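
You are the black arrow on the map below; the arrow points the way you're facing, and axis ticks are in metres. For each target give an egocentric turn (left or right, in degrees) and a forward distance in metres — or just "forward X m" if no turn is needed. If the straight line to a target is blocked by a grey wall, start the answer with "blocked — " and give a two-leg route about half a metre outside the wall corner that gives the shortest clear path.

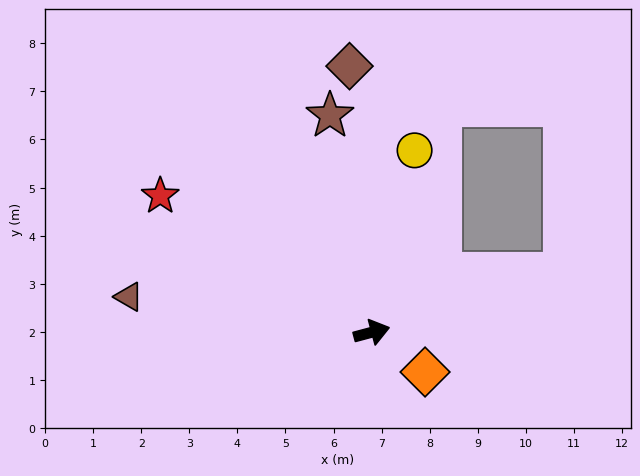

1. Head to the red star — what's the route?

turn left 132°, forward 5.2 m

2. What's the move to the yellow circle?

turn left 62°, forward 3.9 m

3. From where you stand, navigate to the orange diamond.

turn right 52°, forward 1.4 m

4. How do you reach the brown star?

turn left 86°, forward 4.6 m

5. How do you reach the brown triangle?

turn left 157°, forward 5.1 m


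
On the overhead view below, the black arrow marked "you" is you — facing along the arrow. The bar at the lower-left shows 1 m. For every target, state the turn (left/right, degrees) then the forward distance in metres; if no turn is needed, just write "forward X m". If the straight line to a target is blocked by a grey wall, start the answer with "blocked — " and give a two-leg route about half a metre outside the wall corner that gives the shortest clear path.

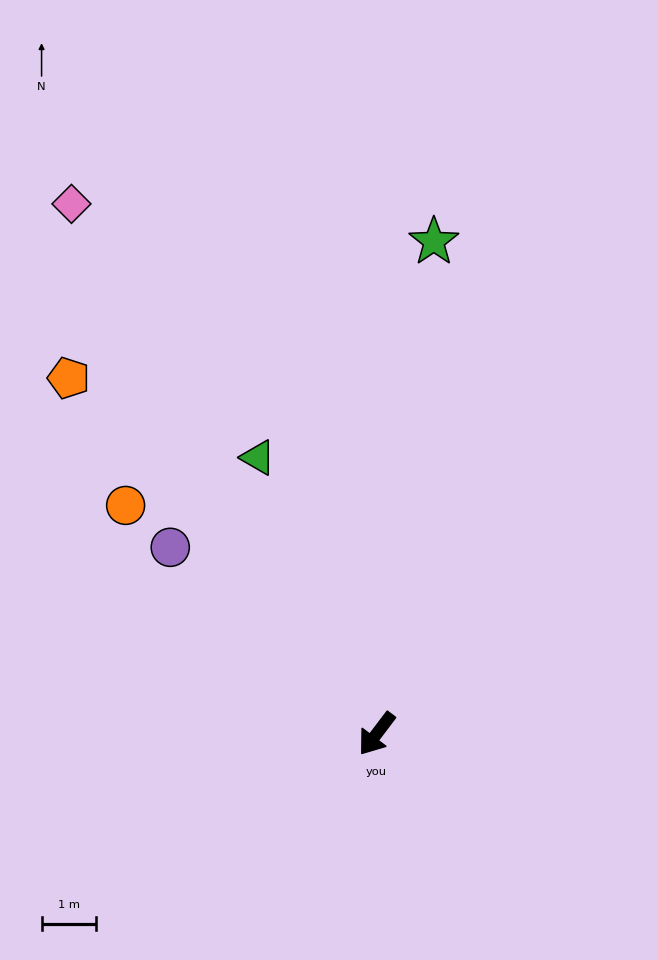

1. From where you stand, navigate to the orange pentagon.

turn right 102°, forward 8.7 m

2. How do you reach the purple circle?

turn right 95°, forward 5.2 m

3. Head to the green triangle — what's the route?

turn right 120°, forward 5.6 m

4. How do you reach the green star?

turn right 149°, forward 9.2 m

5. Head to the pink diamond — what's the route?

turn right 113°, forward 11.3 m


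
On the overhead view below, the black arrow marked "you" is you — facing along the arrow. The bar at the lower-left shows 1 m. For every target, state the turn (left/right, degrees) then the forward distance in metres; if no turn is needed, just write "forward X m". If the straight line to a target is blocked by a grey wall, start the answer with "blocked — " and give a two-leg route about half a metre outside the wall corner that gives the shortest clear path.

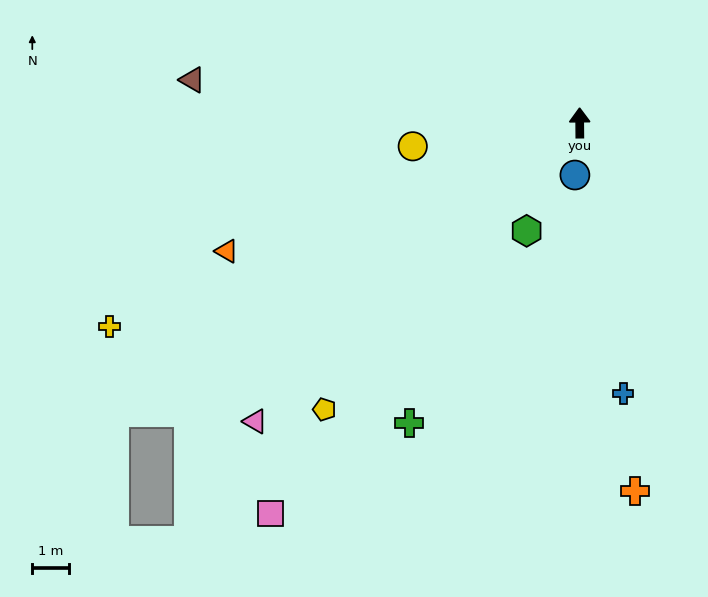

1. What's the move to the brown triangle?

turn left 83°, forward 10.7 m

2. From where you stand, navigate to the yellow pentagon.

turn left 138°, forward 10.6 m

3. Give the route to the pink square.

turn left 141°, forward 13.7 m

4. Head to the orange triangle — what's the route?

turn left 109°, forward 10.3 m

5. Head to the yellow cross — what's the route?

turn left 113°, forward 14.1 m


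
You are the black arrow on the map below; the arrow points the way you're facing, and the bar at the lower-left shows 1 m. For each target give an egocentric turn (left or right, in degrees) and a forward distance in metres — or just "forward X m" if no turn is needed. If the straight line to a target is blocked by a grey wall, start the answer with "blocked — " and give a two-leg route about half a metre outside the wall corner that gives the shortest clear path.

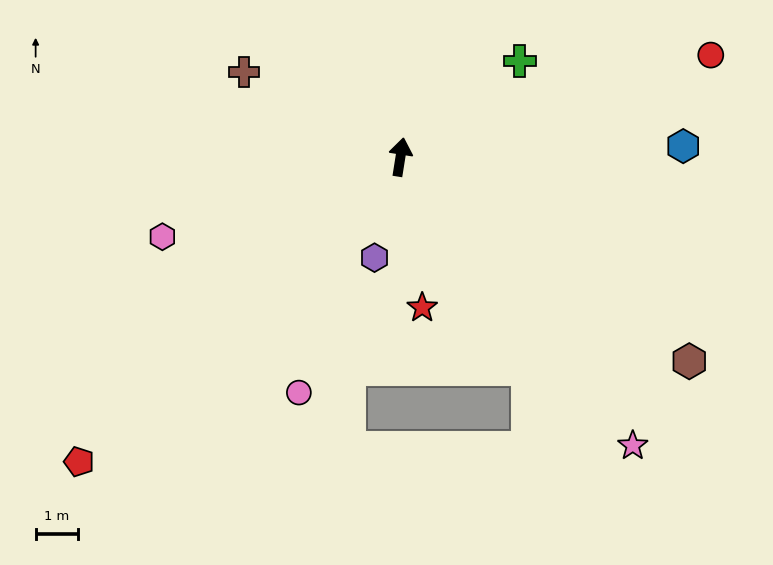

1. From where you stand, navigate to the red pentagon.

turn left 142°, forward 10.5 m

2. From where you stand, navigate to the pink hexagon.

turn left 118°, forward 6.0 m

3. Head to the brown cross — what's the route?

turn left 70°, forward 4.2 m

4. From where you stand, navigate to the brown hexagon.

turn right 116°, forward 8.4 m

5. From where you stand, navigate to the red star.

turn right 163°, forward 3.6 m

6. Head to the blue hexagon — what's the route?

turn right 79°, forward 6.7 m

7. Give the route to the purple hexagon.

turn left 175°, forward 2.5 m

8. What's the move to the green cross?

turn right 42°, forward 3.6 m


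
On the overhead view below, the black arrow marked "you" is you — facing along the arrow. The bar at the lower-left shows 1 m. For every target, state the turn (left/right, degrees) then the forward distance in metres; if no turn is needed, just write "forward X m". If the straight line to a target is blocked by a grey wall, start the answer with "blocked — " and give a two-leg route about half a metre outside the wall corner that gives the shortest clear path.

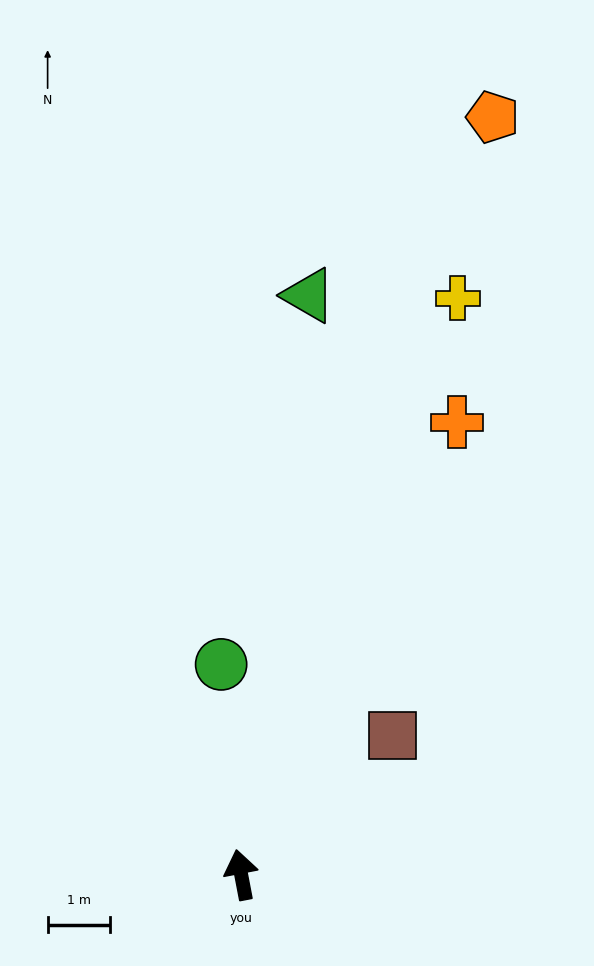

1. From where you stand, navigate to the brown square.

turn right 58°, forward 3.3 m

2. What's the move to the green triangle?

turn right 17°, forward 9.3 m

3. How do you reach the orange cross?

turn right 36°, forward 8.0 m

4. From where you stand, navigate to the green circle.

turn right 5°, forward 3.4 m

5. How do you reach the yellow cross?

turn right 31°, forward 9.8 m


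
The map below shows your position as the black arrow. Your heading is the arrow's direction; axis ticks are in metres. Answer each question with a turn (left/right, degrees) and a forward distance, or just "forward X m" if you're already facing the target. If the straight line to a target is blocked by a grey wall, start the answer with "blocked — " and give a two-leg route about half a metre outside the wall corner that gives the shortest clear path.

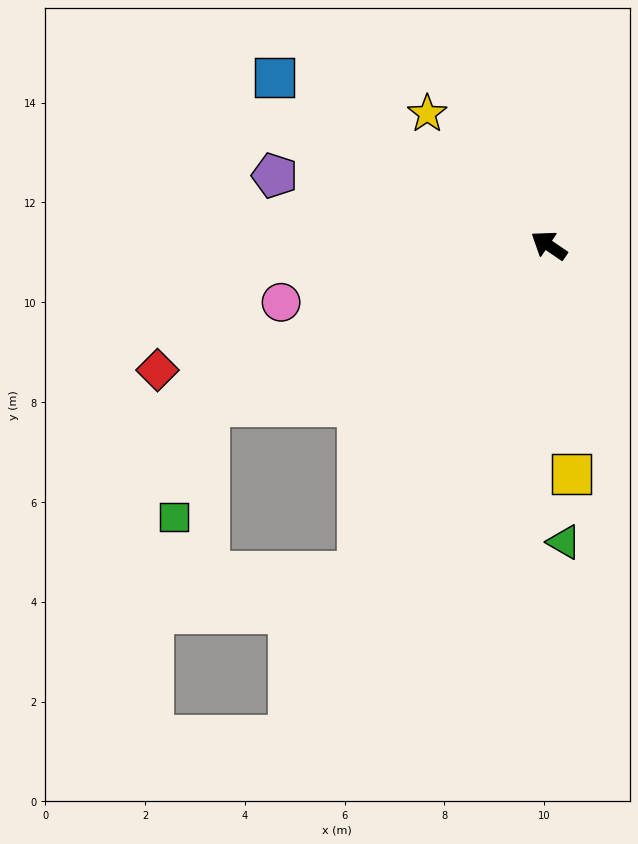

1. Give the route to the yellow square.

turn left 130°, forward 4.6 m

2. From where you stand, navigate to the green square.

blocked — turn left 60°, forward 7.5 m, then turn left 47°, forward 2.3 m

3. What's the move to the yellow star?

turn right 13°, forward 3.6 m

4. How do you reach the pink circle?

turn left 46°, forward 5.5 m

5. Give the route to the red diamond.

turn left 52°, forward 8.2 m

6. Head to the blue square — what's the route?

turn left 3°, forward 6.4 m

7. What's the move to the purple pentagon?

turn left 20°, forward 5.7 m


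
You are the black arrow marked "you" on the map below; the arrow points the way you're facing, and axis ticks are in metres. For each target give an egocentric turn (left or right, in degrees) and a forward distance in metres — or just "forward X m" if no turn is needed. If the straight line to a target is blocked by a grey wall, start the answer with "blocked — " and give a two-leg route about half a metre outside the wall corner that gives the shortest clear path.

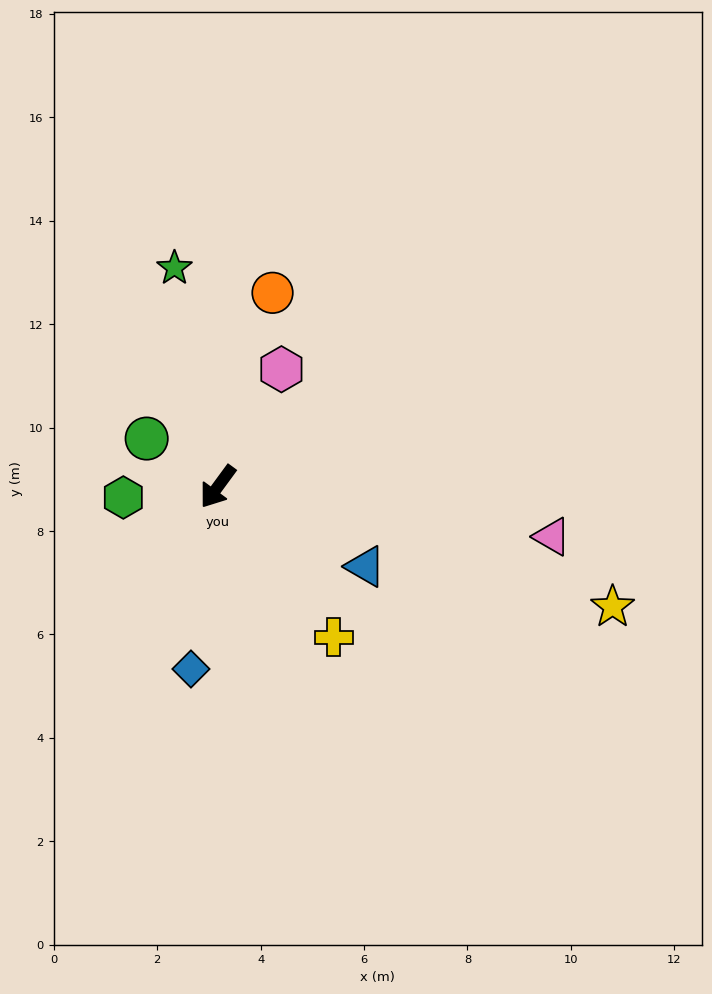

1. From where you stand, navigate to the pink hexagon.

turn right 172°, forward 2.6 m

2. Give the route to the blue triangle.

turn left 98°, forward 3.2 m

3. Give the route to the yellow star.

turn left 109°, forward 8.0 m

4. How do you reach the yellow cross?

turn left 74°, forward 3.7 m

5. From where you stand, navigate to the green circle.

turn right 88°, forward 1.7 m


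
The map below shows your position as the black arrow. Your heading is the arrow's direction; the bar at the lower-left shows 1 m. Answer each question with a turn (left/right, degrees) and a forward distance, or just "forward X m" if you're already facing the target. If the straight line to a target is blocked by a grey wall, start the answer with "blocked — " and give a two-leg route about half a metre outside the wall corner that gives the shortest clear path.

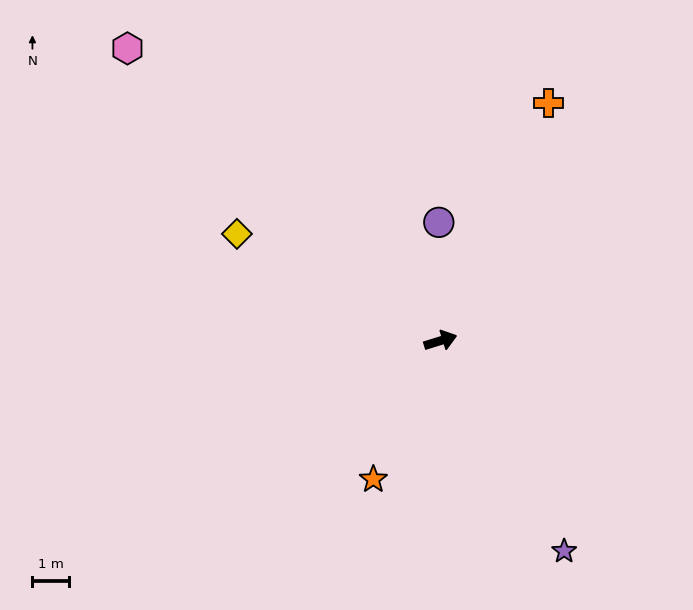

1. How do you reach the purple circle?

turn left 74°, forward 3.3 m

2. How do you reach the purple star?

turn right 77°, forward 6.7 m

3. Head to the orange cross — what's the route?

turn left 48°, forward 7.2 m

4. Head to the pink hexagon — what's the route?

turn left 120°, forward 11.8 m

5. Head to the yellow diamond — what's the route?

turn left 135°, forward 6.4 m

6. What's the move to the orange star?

turn right 133°, forward 4.3 m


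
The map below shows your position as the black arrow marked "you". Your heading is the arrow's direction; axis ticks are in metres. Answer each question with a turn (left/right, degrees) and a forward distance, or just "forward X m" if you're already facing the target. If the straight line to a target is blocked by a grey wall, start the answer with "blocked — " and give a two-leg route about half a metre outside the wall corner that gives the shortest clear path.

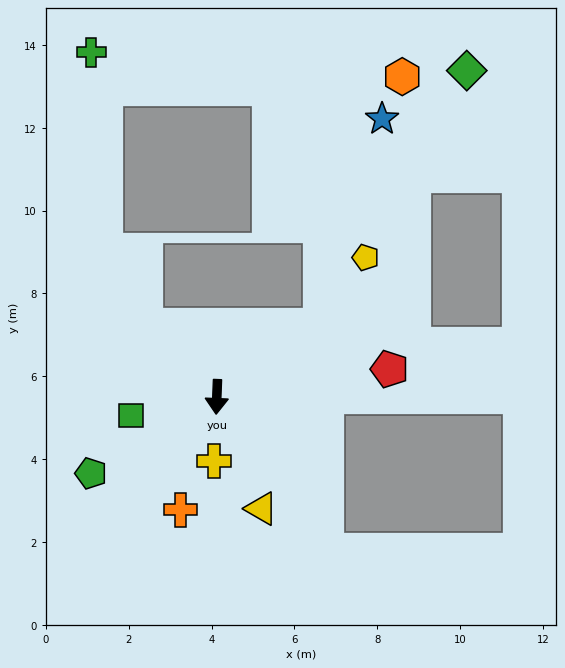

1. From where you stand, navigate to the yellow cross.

forward 1.6 m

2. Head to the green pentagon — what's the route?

turn right 56°, forward 3.6 m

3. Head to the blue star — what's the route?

blocked — turn left 127°, forward 3.0 m, then turn left 39°, forward 5.2 m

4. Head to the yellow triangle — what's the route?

turn left 24°, forward 2.9 m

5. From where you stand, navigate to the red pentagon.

turn left 101°, forward 4.2 m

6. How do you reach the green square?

turn right 75°, forward 2.1 m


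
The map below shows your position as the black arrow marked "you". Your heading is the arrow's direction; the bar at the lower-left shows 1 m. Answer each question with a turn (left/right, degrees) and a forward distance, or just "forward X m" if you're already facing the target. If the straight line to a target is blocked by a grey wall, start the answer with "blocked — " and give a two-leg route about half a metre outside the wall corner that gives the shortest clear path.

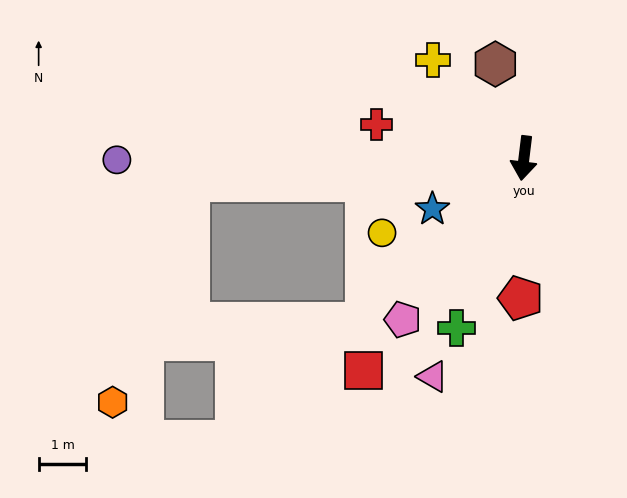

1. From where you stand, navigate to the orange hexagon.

blocked — turn right 79°, forward 7.0 m, then turn left 67°, forward 4.9 m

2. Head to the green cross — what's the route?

turn right 15°, forward 3.8 m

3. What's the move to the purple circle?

turn right 83°, forward 8.5 m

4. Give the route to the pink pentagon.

turn right 30°, forward 4.2 m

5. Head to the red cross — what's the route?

turn right 96°, forward 3.2 m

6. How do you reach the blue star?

turn right 54°, forward 2.2 m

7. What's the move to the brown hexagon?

turn right 156°, forward 2.1 m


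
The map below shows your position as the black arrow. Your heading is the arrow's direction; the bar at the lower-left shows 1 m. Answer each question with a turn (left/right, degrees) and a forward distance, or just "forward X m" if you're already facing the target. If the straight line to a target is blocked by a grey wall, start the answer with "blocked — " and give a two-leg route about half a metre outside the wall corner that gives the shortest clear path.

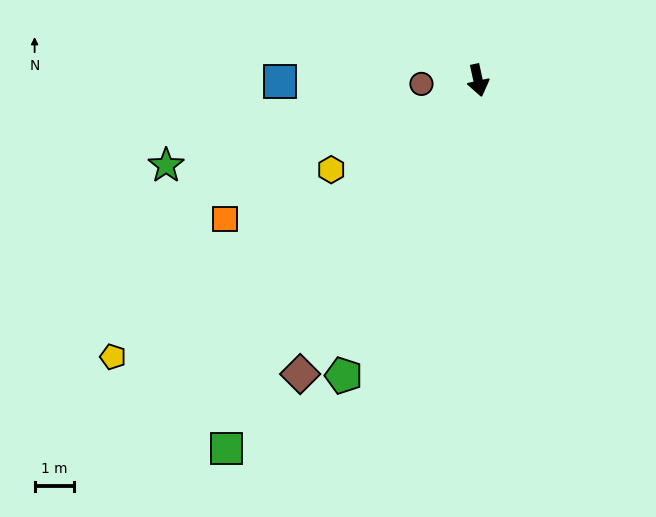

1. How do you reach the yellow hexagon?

turn right 71°, forward 4.4 m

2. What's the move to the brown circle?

turn right 99°, forward 1.4 m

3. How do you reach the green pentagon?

turn right 37°, forward 8.2 m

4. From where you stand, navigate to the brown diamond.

turn right 43°, forward 8.7 m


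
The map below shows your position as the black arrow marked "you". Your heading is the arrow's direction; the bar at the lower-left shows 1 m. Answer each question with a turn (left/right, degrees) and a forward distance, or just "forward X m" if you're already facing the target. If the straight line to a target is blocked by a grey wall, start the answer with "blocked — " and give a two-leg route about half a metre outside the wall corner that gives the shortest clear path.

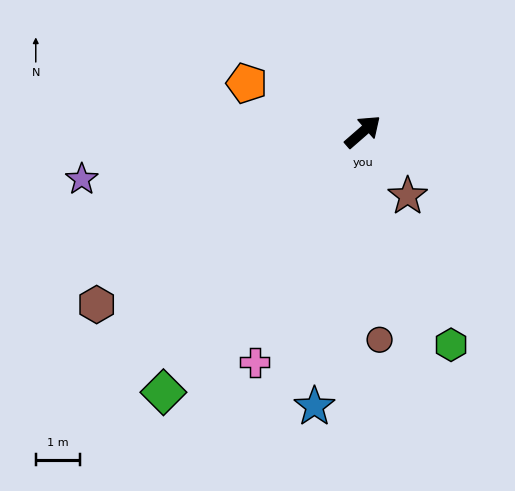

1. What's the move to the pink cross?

turn right 156°, forward 5.7 m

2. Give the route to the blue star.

turn right 141°, forward 6.3 m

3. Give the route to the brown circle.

turn right 126°, forward 4.7 m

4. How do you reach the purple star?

turn left 149°, forward 6.4 m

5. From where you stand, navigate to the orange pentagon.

turn left 116°, forward 2.8 m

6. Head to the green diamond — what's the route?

turn right 168°, forward 7.4 m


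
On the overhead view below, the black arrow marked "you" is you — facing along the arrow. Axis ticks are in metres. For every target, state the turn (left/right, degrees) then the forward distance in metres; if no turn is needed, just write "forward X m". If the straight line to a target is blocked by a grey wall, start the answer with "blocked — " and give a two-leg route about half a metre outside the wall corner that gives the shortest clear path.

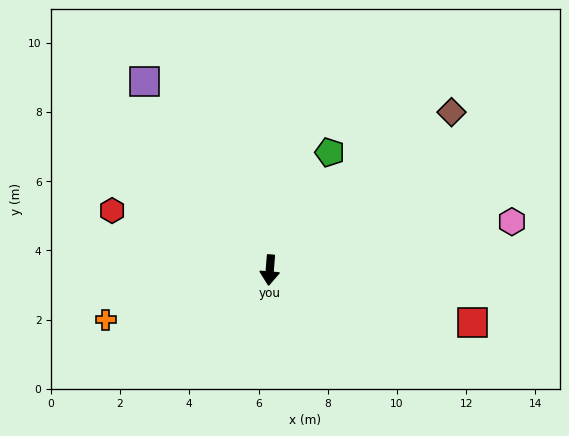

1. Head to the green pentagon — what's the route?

turn left 158°, forward 3.8 m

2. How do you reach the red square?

turn left 80°, forward 6.0 m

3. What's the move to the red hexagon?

turn right 106°, forward 4.9 m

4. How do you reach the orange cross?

turn right 69°, forward 5.0 m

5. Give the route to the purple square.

turn right 142°, forward 6.5 m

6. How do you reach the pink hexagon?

turn left 106°, forward 7.1 m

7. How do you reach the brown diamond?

turn left 136°, forward 7.0 m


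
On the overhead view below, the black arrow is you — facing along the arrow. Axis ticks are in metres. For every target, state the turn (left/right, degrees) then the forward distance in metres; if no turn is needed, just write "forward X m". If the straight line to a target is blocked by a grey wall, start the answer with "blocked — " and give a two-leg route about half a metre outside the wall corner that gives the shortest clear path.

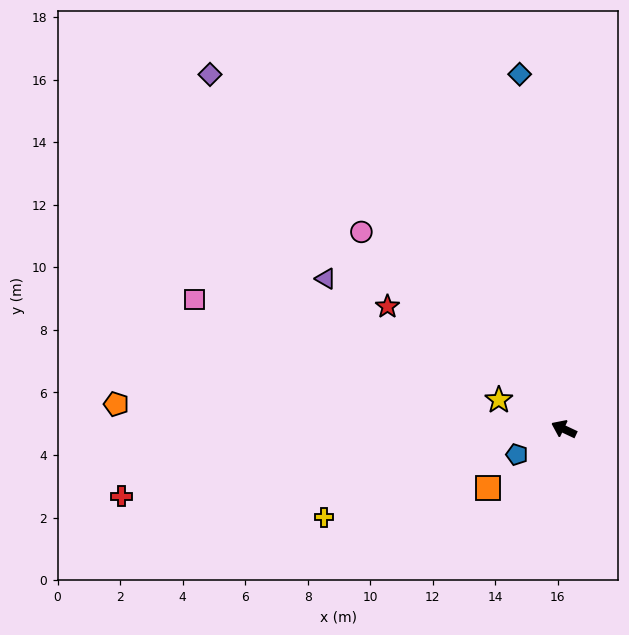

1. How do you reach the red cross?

turn left 34°, forward 14.3 m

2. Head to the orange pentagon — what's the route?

turn left 22°, forward 14.3 m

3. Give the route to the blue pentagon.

turn left 54°, forward 1.7 m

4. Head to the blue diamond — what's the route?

turn right 58°, forward 11.4 m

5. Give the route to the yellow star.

forward 2.3 m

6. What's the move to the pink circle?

turn right 19°, forward 9.0 m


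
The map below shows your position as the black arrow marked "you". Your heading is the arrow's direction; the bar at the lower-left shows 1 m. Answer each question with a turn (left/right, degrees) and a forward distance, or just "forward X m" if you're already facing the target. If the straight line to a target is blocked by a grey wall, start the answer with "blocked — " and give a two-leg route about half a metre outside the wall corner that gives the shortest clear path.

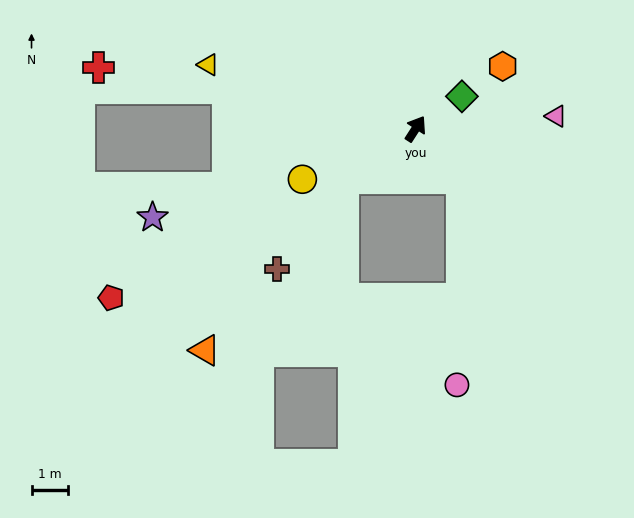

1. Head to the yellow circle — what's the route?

turn left 147°, forward 3.4 m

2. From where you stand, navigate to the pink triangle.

turn right 52°, forward 3.9 m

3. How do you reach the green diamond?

turn right 22°, forward 1.6 m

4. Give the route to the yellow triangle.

turn left 106°, forward 6.0 m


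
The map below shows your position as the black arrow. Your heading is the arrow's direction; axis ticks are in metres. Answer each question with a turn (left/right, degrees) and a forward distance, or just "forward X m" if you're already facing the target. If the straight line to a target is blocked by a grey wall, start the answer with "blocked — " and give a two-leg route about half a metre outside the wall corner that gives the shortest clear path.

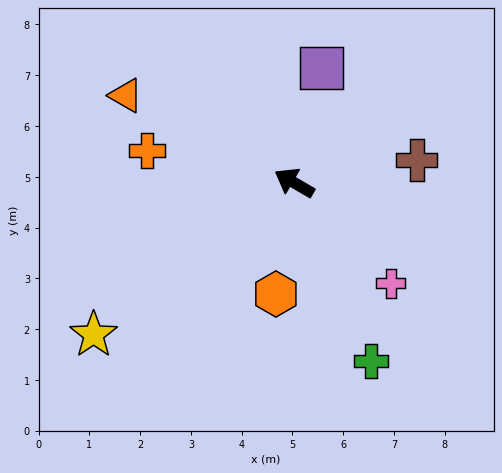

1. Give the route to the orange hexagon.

turn left 111°, forward 2.2 m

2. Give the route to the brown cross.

turn right 139°, forward 2.5 m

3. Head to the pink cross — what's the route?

turn left 164°, forward 2.7 m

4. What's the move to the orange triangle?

turn left 3°, forward 3.7 m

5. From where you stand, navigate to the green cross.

turn left 143°, forward 3.8 m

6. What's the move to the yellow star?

turn left 67°, forward 5.0 m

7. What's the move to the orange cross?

turn left 18°, forward 3.0 m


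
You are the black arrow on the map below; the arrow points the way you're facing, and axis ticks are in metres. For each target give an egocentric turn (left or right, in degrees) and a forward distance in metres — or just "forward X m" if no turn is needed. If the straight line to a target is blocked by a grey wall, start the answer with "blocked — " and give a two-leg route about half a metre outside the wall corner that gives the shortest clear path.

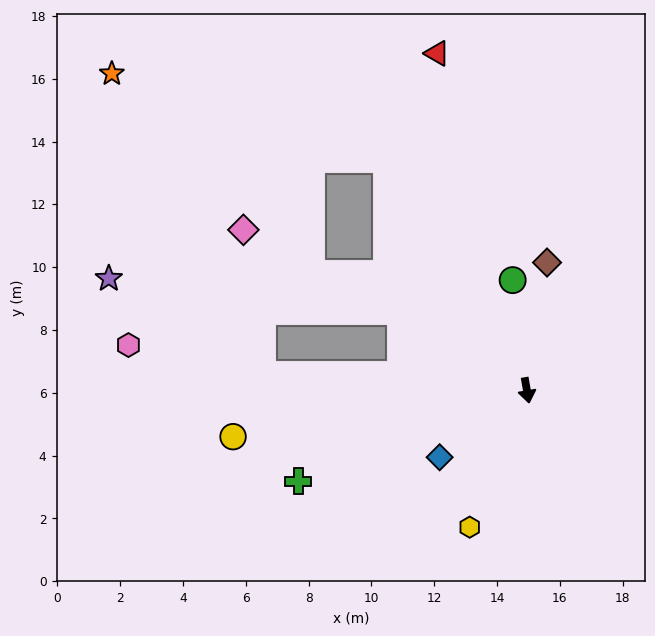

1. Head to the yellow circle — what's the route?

turn right 91°, forward 9.5 m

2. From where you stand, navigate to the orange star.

blocked — turn right 158°, forward 8.6 m, then turn left 41°, forward 9.1 m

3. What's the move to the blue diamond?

turn right 62°, forward 3.5 m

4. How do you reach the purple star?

blocked — turn right 131°, forward 4.7 m, then turn left 25°, forward 9.3 m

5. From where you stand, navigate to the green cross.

turn right 78°, forward 7.8 m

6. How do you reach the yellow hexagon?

turn right 32°, forward 4.7 m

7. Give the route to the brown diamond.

turn left 161°, forward 4.1 m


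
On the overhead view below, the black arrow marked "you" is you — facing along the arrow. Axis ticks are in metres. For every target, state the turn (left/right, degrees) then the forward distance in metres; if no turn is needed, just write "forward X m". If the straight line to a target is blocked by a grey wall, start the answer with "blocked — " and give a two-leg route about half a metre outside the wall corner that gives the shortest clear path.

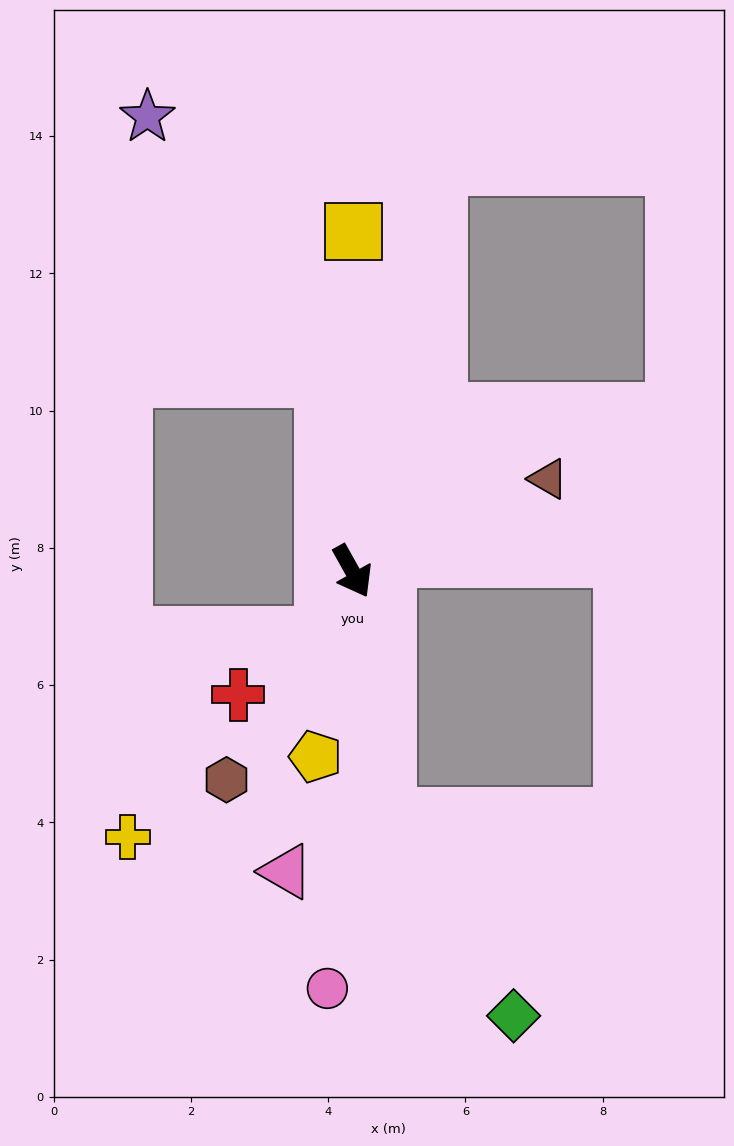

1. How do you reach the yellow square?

turn left 151°, forward 5.0 m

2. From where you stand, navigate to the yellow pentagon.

turn right 40°, forward 2.8 m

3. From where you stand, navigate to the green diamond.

blocked — turn right 21°, forward 3.6 m, then turn left 24°, forward 3.4 m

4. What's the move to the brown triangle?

turn left 86°, forward 3.2 m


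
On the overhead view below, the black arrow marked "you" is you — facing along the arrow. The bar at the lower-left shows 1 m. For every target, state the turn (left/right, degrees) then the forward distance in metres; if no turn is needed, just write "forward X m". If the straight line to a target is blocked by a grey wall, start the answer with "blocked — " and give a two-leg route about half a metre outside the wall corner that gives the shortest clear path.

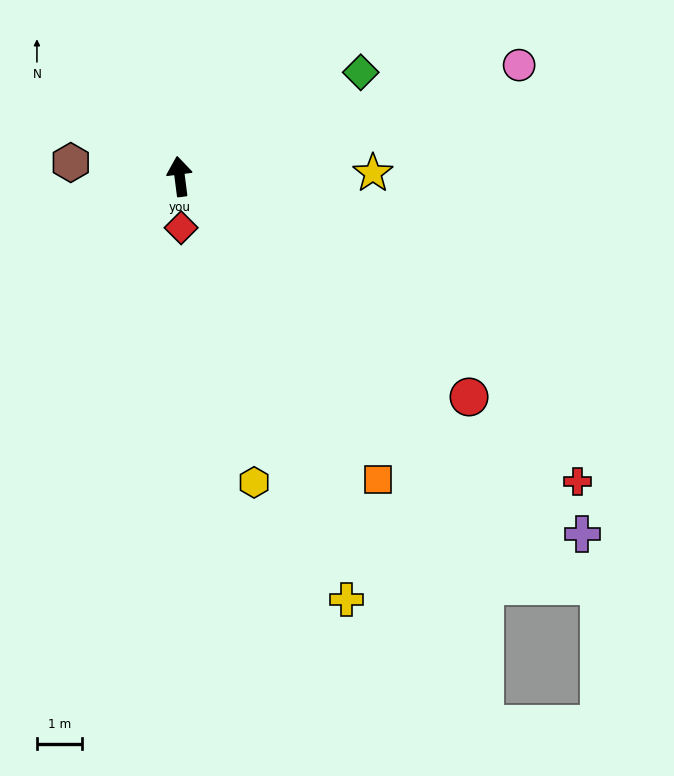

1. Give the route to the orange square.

turn right 154°, forward 8.0 m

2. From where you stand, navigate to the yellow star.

turn right 96°, forward 4.2 m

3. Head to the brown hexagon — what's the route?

turn left 75°, forward 2.4 m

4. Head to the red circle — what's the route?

turn right 135°, forward 8.0 m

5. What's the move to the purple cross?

turn right 139°, forward 11.8 m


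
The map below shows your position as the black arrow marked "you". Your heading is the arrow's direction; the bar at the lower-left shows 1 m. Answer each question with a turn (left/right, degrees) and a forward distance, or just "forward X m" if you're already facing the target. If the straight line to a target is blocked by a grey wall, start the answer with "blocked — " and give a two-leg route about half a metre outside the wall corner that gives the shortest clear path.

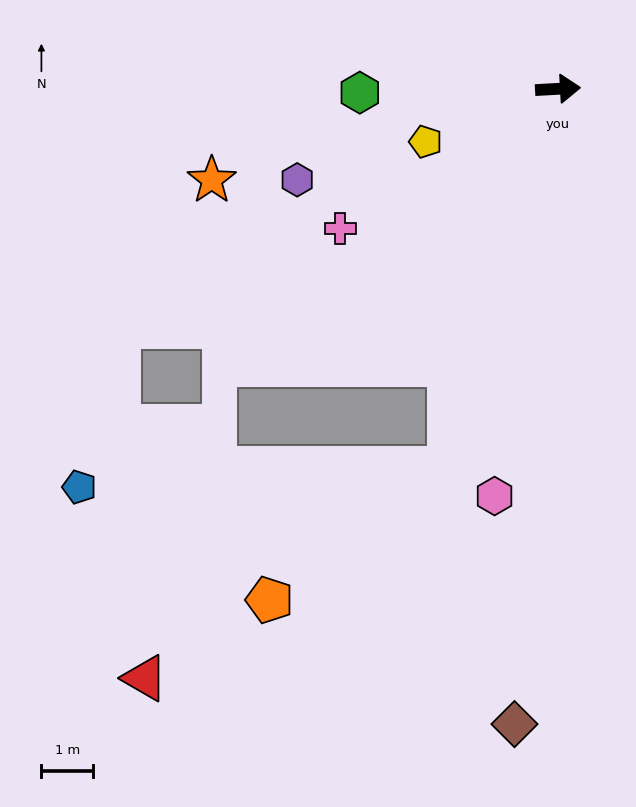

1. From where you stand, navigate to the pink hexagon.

turn right 102°, forward 8.0 m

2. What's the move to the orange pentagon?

blocked — turn right 109°, forward 7.6 m, then turn right 38°, forward 4.3 m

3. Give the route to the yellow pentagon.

turn right 161°, forward 2.8 m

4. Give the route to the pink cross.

turn right 150°, forward 5.0 m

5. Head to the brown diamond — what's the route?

turn right 97°, forward 12.3 m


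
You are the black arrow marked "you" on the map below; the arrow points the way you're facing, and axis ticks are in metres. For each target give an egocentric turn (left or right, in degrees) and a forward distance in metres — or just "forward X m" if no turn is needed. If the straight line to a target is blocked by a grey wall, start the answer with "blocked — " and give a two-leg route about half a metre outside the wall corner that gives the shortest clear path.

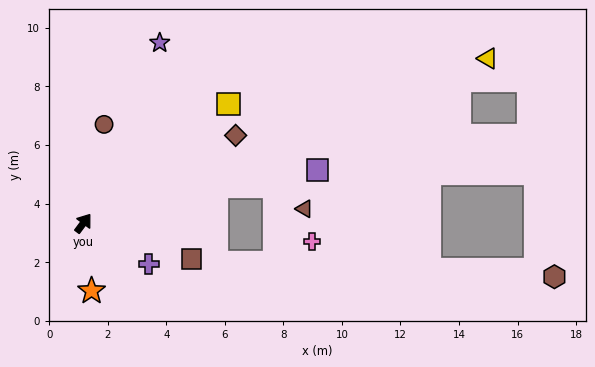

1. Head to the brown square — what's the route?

turn right 72°, forward 3.9 m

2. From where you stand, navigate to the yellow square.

turn right 14°, forward 6.4 m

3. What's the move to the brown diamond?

turn right 23°, forward 6.0 m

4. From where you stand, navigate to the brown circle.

turn left 25°, forward 3.4 m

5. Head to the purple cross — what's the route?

turn right 85°, forward 2.6 m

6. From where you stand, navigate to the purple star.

turn left 14°, forward 6.7 m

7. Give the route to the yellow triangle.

turn right 31°, forward 14.9 m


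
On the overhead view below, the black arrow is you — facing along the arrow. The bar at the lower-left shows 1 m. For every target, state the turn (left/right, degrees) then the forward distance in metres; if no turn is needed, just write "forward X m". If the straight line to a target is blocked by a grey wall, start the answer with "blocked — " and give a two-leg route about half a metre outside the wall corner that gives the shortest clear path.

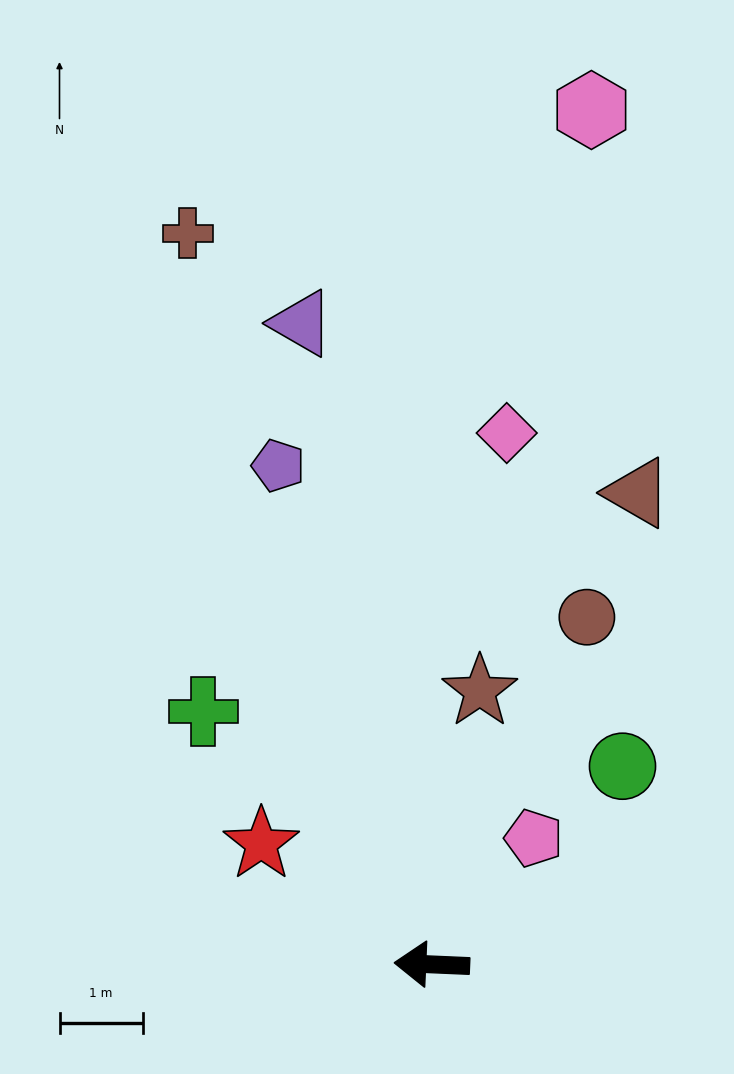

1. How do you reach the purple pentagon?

turn right 70°, forward 6.3 m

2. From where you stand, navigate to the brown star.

turn right 97°, forward 3.3 m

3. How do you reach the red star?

turn right 33°, forward 2.5 m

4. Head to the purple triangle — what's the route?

turn right 76°, forward 7.9 m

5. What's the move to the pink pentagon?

turn right 126°, forward 2.0 m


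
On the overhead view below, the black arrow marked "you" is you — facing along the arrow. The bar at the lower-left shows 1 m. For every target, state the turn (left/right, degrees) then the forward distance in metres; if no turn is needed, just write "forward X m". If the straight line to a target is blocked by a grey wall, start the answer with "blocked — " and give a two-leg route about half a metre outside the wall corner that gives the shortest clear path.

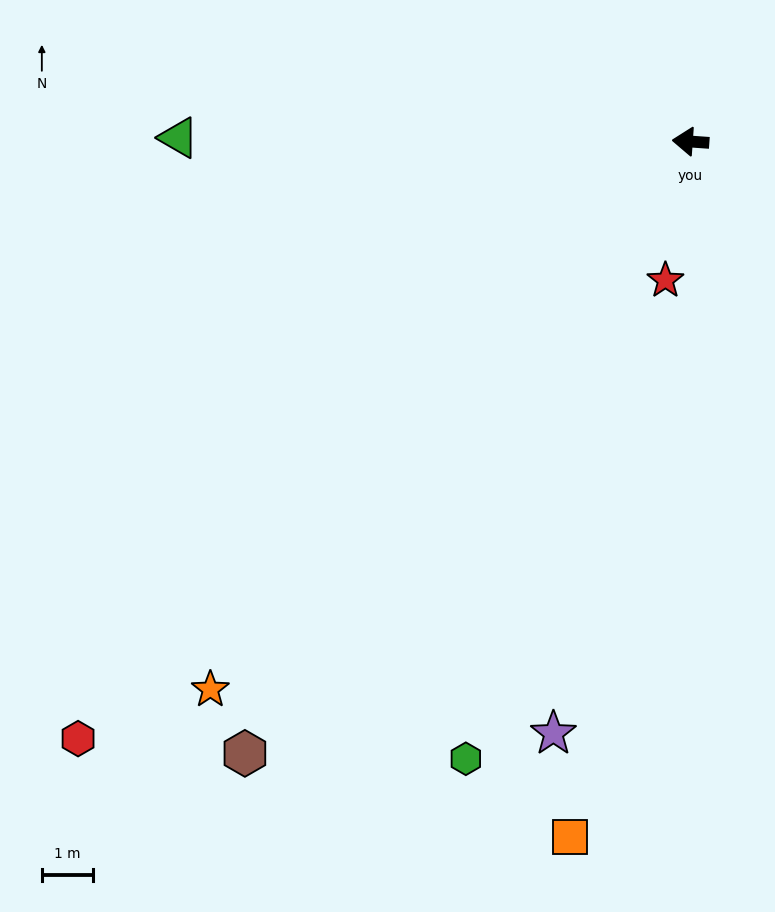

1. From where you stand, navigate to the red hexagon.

turn left 48°, forward 16.6 m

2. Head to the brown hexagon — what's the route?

turn left 58°, forward 14.7 m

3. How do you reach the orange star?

turn left 53°, forward 14.2 m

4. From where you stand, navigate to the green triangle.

turn left 4°, forward 10.0 m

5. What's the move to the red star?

turn left 84°, forward 2.7 m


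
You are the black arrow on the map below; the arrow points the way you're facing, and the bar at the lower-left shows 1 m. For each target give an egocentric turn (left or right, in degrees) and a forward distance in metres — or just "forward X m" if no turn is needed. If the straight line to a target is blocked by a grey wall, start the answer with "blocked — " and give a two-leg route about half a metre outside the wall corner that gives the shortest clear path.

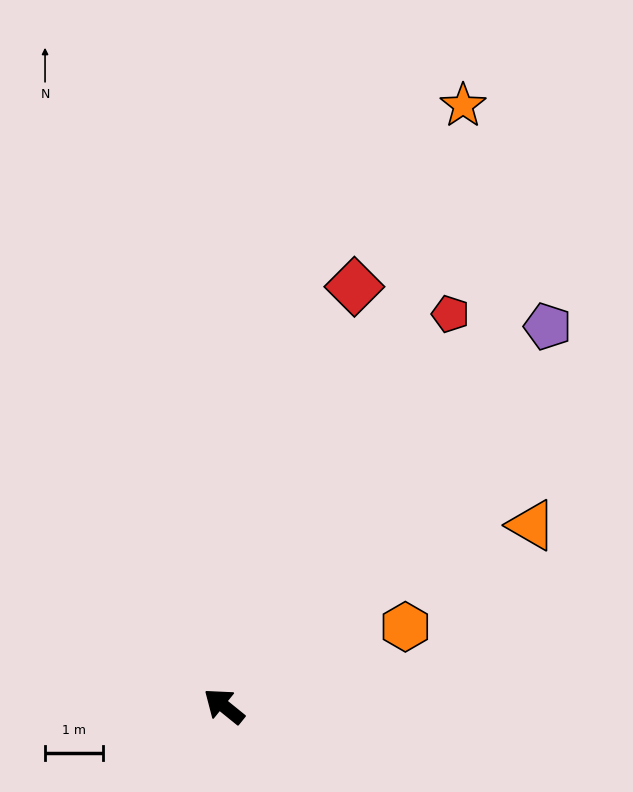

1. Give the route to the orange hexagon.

turn right 117°, forward 3.4 m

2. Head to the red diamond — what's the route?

turn right 68°, forward 7.5 m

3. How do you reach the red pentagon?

turn right 81°, forward 7.8 m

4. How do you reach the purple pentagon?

turn right 91°, forward 8.5 m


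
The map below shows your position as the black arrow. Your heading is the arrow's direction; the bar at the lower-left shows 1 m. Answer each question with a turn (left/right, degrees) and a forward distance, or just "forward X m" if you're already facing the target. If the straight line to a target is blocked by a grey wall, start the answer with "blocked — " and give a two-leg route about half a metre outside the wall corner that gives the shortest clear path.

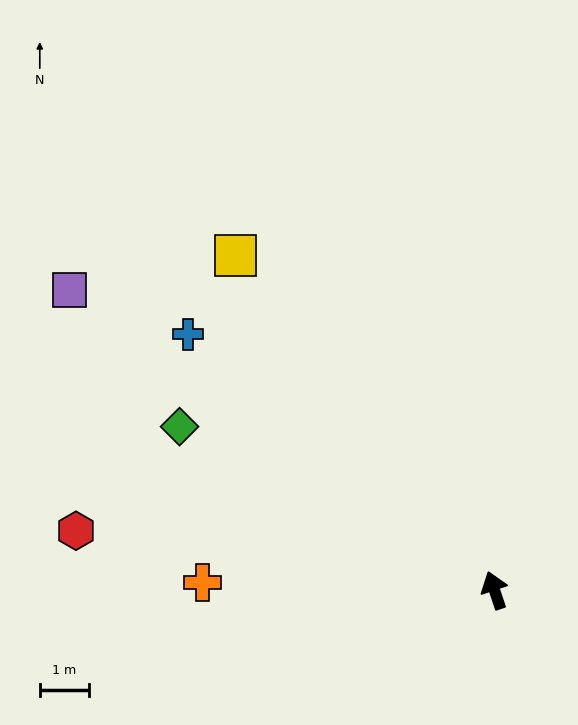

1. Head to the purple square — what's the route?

turn left 36°, forward 10.5 m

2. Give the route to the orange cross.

turn left 70°, forward 5.9 m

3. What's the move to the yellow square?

turn left 19°, forward 8.6 m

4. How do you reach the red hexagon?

turn left 63°, forward 8.5 m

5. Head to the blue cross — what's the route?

turn left 32°, forward 8.1 m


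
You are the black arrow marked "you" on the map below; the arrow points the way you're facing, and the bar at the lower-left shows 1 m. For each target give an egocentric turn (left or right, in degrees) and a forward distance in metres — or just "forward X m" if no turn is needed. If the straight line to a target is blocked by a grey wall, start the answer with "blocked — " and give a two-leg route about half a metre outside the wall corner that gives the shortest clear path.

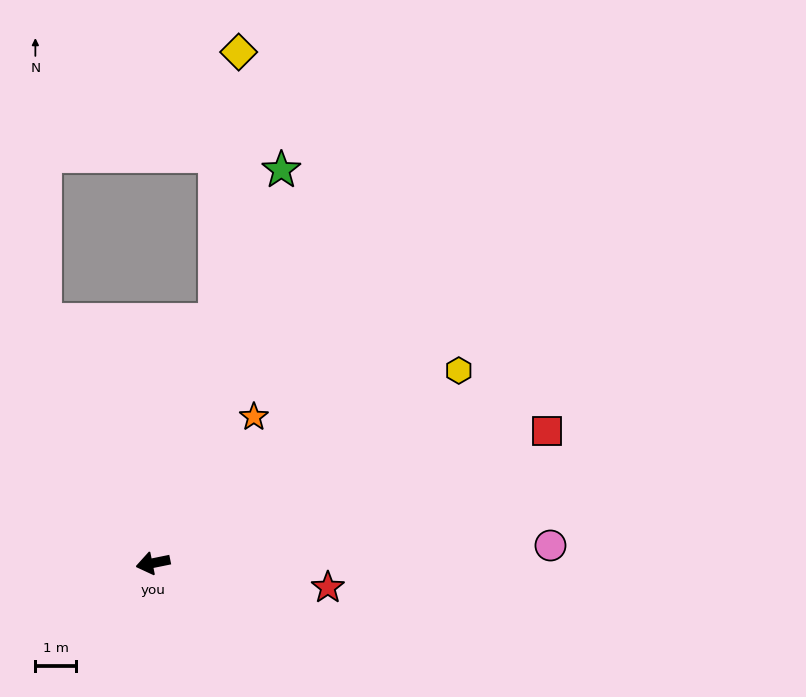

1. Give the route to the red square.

turn right 173°, forward 10.1 m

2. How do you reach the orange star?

turn right 136°, forward 4.3 m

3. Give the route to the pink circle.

turn left 171°, forward 9.7 m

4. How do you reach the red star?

turn left 161°, forward 4.3 m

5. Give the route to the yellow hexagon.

turn right 159°, forward 8.8 m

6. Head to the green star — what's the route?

turn right 120°, forward 10.1 m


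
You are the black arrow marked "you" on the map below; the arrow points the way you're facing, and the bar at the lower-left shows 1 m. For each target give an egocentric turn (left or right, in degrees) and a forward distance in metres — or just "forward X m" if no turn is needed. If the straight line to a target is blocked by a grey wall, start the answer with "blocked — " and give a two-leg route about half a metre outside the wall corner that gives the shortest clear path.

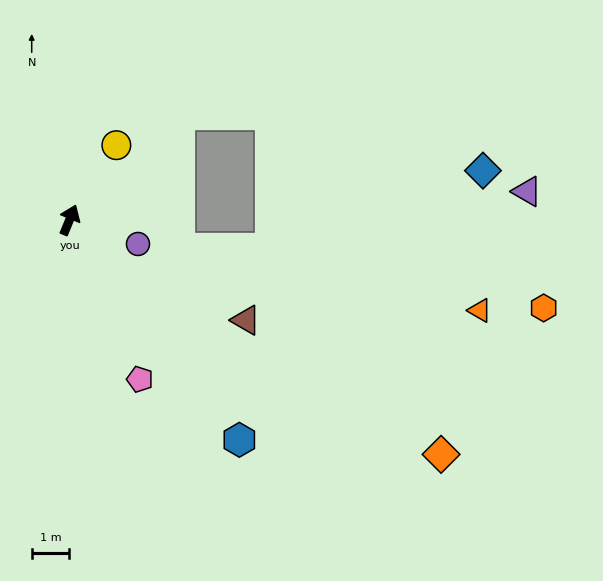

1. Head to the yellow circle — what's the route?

turn right 10°, forward 2.3 m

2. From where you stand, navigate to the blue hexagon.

turn right 120°, forward 7.4 m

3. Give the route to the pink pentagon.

turn right 134°, forward 4.6 m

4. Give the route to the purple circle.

turn right 87°, forward 1.9 m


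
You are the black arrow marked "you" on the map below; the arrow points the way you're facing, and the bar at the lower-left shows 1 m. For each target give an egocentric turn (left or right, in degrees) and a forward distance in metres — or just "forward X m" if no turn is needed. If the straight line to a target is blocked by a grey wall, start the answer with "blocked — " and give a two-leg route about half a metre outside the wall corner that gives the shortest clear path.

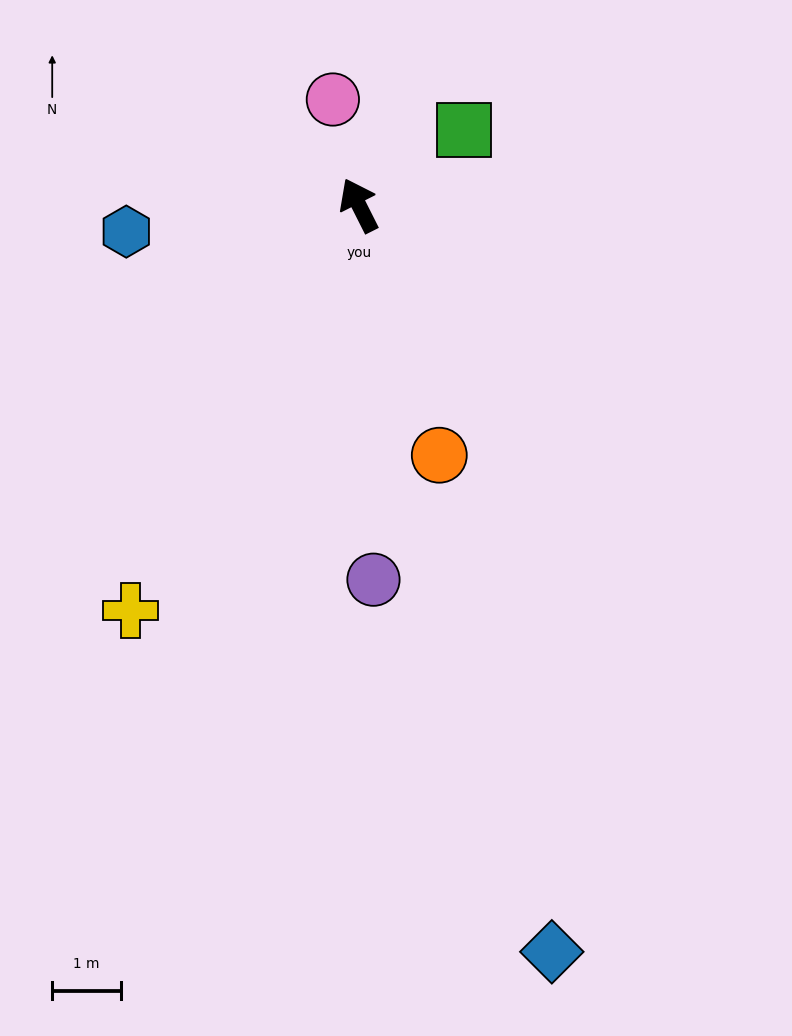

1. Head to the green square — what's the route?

turn right 81°, forward 1.9 m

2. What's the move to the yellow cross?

turn left 124°, forward 6.8 m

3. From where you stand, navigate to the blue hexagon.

turn left 70°, forward 3.4 m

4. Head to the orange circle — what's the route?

turn left 171°, forward 3.8 m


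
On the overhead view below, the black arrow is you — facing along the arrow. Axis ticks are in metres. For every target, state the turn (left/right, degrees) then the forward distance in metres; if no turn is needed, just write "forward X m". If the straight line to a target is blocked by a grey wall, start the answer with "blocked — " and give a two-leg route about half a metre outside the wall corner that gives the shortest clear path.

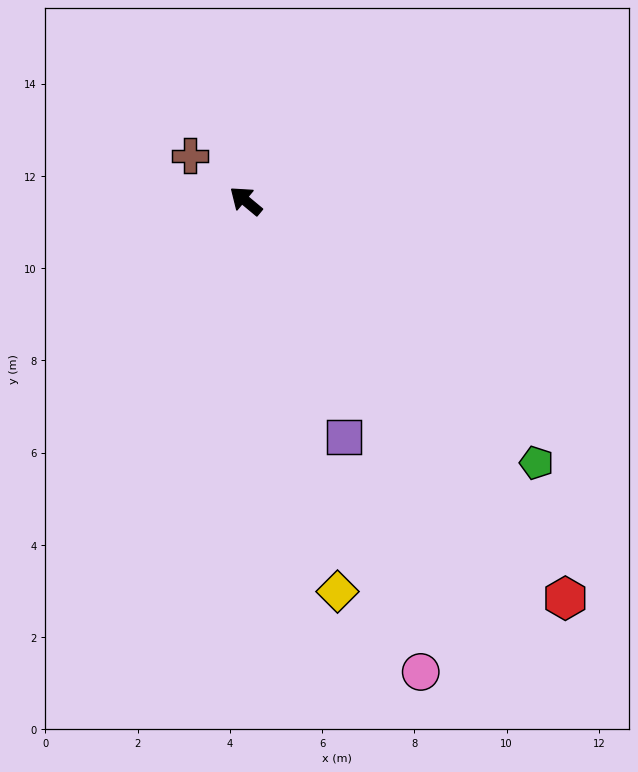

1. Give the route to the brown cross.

forward 1.6 m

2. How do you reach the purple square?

turn left 152°, forward 5.5 m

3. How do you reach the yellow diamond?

turn left 143°, forward 8.7 m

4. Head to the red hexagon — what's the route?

turn left 169°, forward 11.1 m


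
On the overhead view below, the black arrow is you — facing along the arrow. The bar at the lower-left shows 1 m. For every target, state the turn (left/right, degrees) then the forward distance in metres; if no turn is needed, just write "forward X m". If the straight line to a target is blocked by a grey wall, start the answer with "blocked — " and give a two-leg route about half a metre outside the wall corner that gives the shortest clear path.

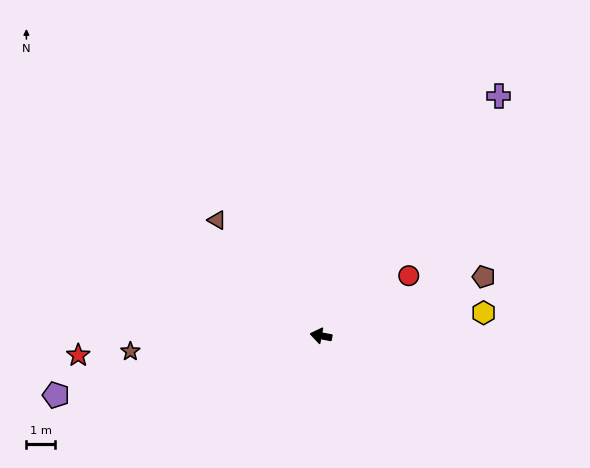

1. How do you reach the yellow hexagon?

turn right 161°, forward 5.7 m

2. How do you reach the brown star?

turn left 15°, forward 6.6 m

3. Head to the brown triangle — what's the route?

turn right 38°, forward 5.4 m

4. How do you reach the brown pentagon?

turn right 150°, forward 6.0 m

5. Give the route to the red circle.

turn right 135°, forward 3.7 m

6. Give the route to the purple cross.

turn right 116°, forward 10.4 m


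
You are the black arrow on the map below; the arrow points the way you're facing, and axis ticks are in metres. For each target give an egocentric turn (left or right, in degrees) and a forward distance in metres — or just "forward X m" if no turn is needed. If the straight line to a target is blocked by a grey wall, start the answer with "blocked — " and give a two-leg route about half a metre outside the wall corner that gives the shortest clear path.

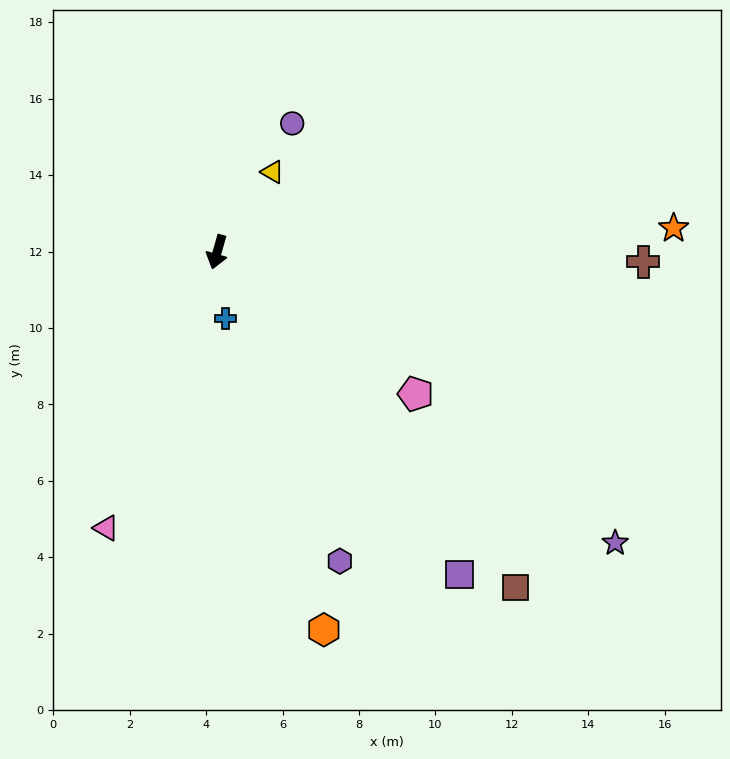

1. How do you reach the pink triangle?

turn right 6°, forward 7.8 m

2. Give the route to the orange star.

turn left 109°, forward 12.0 m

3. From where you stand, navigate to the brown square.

turn left 58°, forward 11.7 m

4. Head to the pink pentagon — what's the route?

turn left 70°, forward 6.4 m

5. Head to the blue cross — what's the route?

turn left 23°, forward 1.8 m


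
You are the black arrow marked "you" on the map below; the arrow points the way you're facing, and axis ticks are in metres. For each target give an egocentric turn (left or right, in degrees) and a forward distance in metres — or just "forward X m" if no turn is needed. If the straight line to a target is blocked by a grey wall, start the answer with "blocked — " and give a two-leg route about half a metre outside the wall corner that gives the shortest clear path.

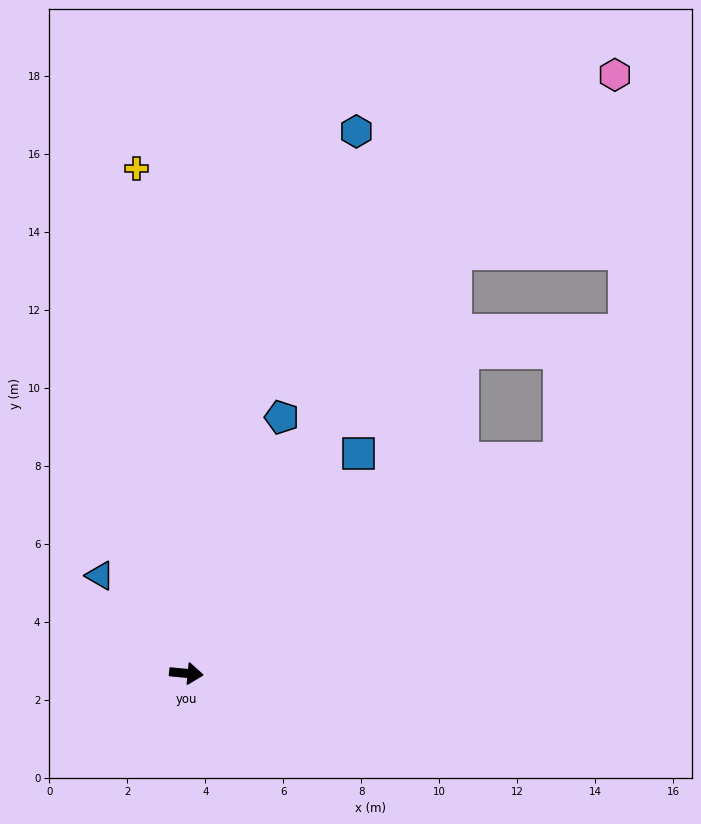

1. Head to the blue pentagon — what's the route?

turn left 75°, forward 7.0 m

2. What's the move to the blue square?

turn left 57°, forward 7.2 m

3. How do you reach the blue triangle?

turn left 137°, forward 3.3 m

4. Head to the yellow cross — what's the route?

turn left 101°, forward 13.0 m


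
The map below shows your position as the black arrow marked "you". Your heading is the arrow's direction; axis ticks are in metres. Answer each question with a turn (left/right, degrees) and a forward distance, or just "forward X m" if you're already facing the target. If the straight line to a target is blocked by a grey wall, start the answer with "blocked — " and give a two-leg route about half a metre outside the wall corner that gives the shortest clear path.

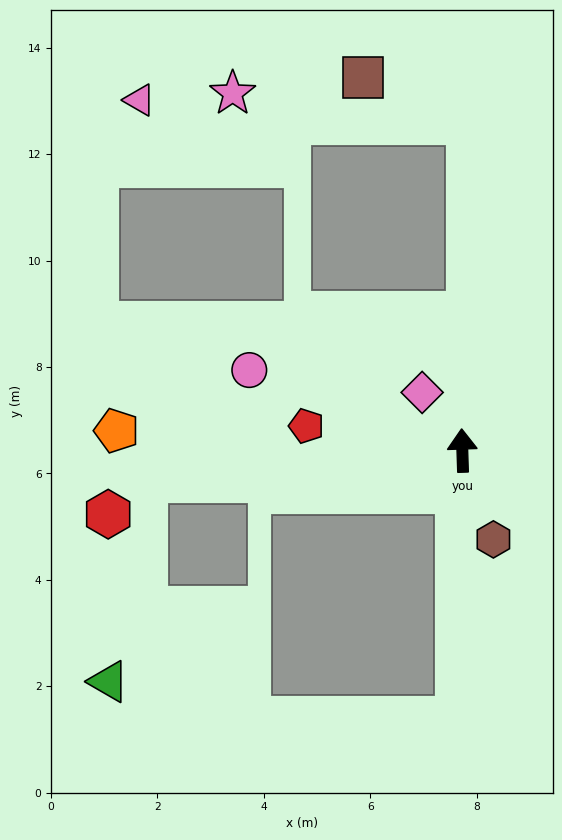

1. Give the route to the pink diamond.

turn left 33°, forward 1.3 m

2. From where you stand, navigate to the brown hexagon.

turn right 163°, forward 1.8 m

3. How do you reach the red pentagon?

turn left 79°, forward 3.0 m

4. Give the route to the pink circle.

turn left 67°, forward 4.3 m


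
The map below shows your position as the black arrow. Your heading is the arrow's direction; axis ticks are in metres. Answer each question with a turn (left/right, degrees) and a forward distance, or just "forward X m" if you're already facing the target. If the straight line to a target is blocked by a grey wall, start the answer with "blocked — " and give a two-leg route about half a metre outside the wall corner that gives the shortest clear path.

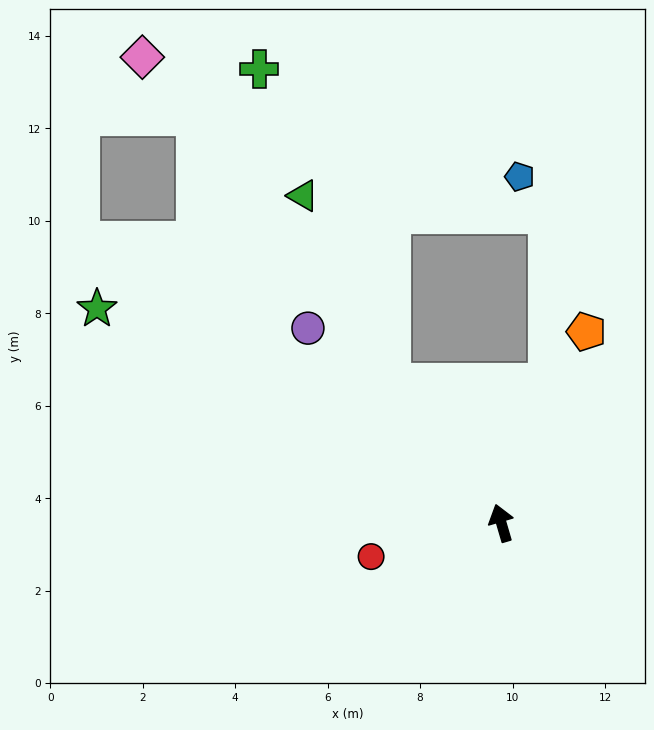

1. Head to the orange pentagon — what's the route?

turn right 40°, forward 4.5 m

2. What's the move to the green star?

turn left 46°, forward 9.9 m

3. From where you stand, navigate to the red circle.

turn left 88°, forward 2.9 m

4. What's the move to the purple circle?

turn left 28°, forward 5.9 m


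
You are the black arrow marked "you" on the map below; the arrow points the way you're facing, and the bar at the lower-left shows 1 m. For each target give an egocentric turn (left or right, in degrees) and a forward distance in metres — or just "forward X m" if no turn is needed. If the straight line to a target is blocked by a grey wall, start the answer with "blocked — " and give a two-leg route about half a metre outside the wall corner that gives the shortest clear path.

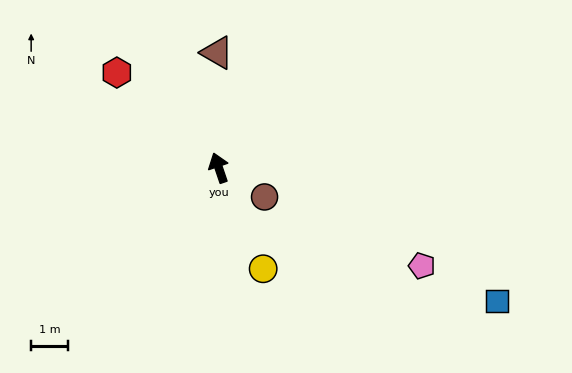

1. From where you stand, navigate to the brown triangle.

turn right 18°, forward 3.1 m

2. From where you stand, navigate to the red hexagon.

turn left 28°, forward 3.8 m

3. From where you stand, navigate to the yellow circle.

turn right 175°, forward 3.0 m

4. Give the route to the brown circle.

turn right 141°, forward 1.5 m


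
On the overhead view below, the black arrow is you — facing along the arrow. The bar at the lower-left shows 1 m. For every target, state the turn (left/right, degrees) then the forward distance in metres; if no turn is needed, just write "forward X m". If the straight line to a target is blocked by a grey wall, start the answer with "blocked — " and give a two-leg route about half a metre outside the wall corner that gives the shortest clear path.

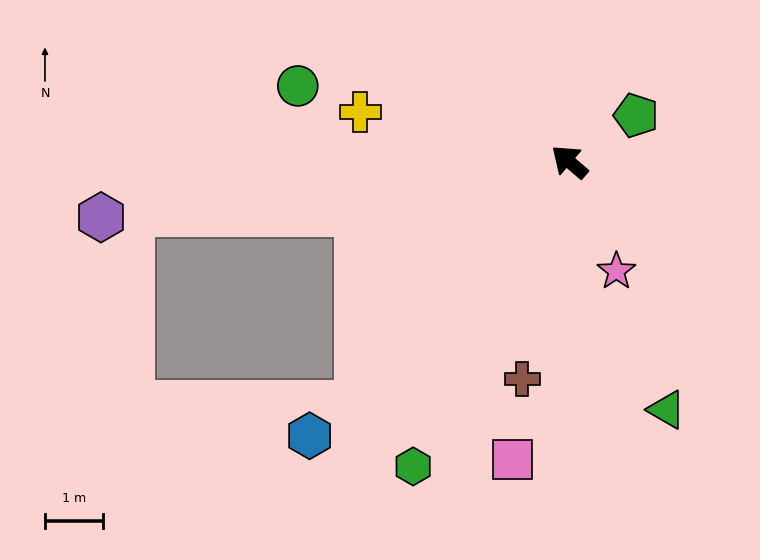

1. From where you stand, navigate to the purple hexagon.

turn left 47°, forward 8.1 m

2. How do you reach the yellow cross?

turn left 27°, forward 3.7 m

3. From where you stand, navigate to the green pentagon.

turn right 105°, forward 1.4 m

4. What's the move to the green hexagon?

turn left 104°, forward 5.9 m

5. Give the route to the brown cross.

turn left 118°, forward 3.8 m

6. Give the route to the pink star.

turn left 154°, forward 2.1 m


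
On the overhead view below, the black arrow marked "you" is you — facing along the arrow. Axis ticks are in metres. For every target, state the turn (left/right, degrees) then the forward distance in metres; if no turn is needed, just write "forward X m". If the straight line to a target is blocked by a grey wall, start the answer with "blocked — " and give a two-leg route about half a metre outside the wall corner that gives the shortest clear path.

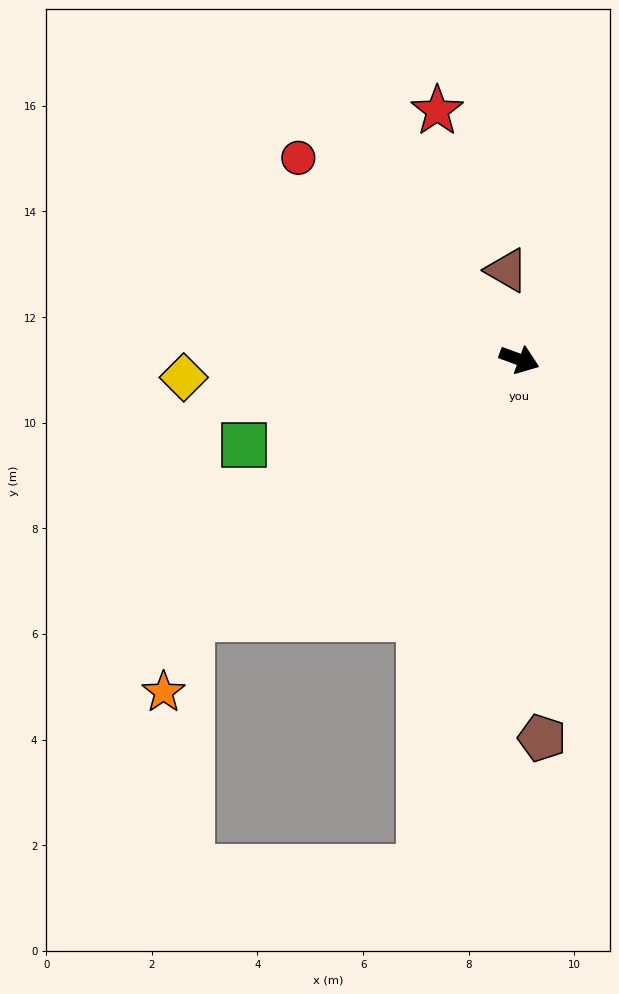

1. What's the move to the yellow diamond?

turn right 157°, forward 6.4 m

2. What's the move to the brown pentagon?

turn right 66°, forward 7.2 m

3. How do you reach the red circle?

turn left 158°, forward 5.7 m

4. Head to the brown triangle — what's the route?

turn left 118°, forward 1.7 m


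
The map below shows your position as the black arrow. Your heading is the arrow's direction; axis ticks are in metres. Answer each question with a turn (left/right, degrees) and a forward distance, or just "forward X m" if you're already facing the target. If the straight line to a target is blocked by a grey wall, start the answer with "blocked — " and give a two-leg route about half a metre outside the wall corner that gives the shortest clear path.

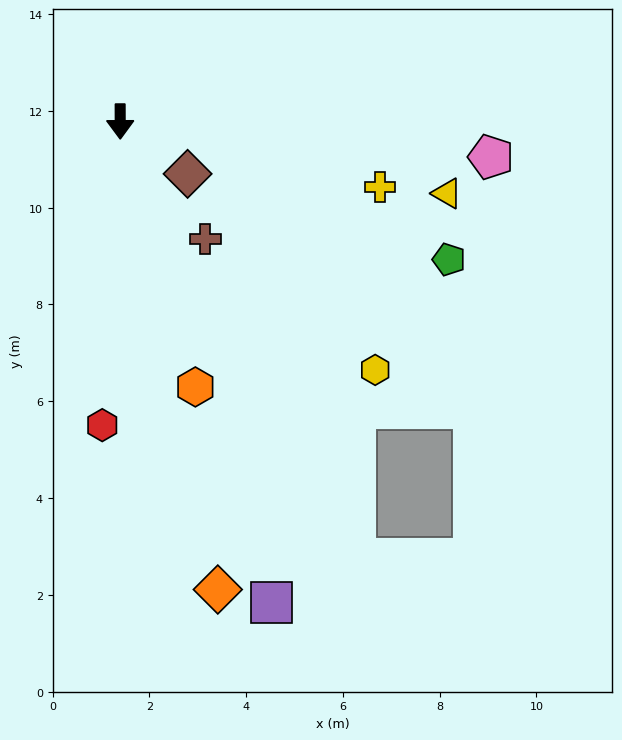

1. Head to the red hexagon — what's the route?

turn right 4°, forward 6.3 m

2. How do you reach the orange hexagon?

turn left 16°, forward 5.7 m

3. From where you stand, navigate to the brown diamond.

turn left 52°, forward 1.8 m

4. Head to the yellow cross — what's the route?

turn left 76°, forward 5.5 m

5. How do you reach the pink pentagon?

turn left 84°, forward 7.7 m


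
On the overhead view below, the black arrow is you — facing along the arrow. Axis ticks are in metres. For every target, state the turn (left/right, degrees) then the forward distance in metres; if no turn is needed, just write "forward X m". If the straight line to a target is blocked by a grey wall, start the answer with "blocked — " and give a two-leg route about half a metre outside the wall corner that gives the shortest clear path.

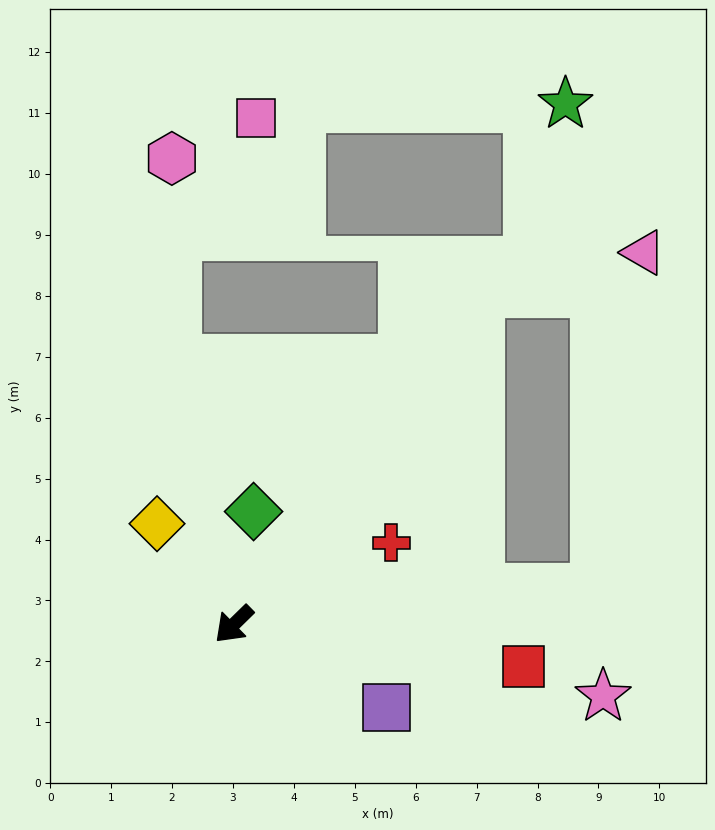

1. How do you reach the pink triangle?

blocked — turn right 171°, forward 6.8 m, then turn right 40°, forward 2.8 m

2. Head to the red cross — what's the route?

turn left 163°, forward 2.9 m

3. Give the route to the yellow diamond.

turn right 97°, forward 2.1 m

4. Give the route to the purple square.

turn left 107°, forward 2.9 m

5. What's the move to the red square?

turn left 127°, forward 4.8 m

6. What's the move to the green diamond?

turn right 144°, forward 1.9 m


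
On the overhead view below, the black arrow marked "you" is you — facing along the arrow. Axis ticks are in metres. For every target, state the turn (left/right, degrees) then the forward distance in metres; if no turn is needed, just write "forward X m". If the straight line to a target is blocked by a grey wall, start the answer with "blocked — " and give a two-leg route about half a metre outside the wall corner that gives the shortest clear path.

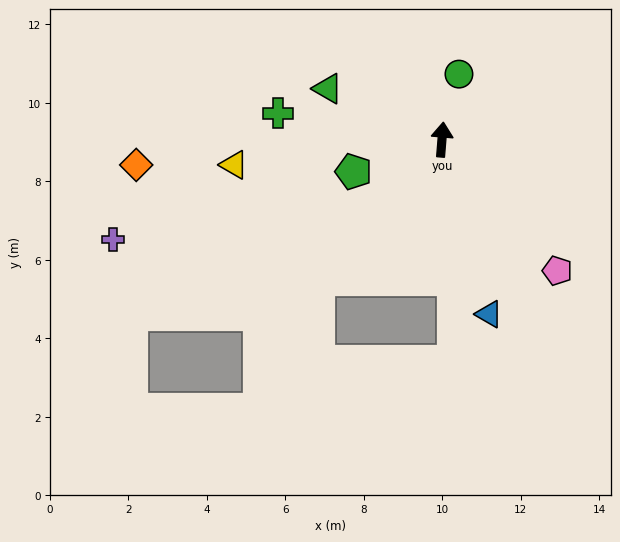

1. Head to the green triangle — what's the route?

turn left 71°, forward 3.2 m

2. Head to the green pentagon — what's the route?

turn left 115°, forward 2.4 m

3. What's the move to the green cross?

turn left 86°, forward 4.2 m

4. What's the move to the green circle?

turn right 10°, forward 1.7 m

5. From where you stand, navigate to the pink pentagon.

turn right 134°, forward 4.4 m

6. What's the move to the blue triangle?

turn right 160°, forward 4.6 m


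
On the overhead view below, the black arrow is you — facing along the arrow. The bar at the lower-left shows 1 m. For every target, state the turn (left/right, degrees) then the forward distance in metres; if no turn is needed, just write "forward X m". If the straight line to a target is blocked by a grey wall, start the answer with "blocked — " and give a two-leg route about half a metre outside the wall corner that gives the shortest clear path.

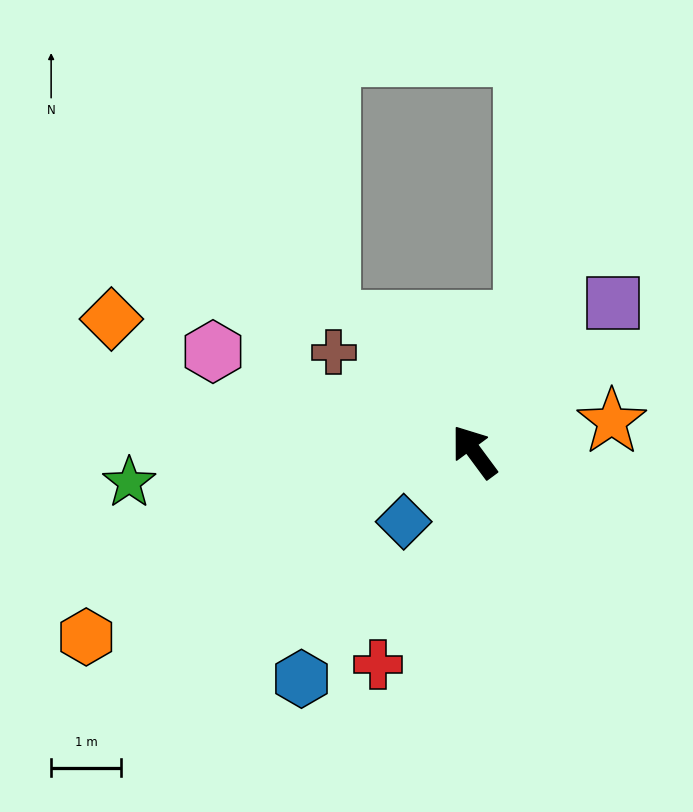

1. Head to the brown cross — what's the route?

turn left 18°, forward 2.5 m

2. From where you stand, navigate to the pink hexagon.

turn left 33°, forward 4.0 m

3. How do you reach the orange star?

turn right 114°, forward 2.0 m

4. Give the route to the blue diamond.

turn left 98°, forward 1.4 m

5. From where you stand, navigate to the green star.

turn left 59°, forward 5.0 m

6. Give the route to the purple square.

turn right 80°, forward 2.9 m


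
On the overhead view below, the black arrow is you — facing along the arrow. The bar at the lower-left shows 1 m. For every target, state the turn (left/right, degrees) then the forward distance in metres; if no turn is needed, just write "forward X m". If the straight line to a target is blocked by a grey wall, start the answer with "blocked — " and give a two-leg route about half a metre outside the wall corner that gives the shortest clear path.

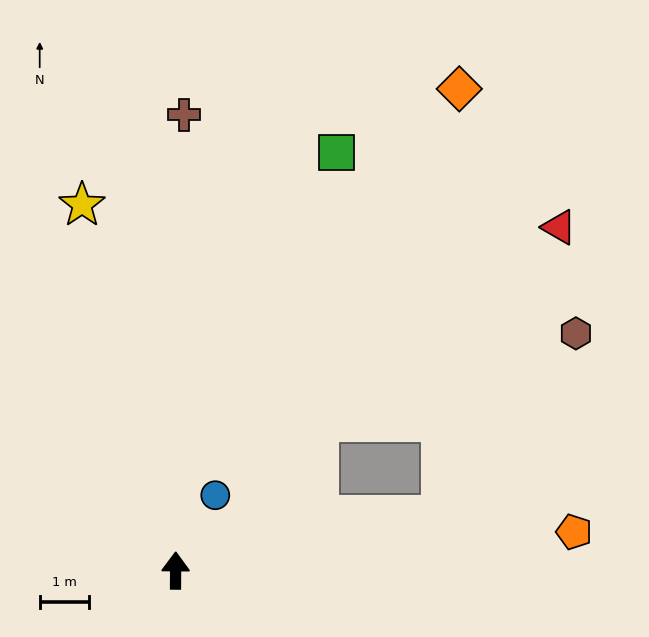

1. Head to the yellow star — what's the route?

turn left 15°, forward 7.7 m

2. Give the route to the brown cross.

forward 9.3 m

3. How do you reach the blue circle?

turn right 27°, forward 1.7 m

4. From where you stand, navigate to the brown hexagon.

blocked — turn right 43°, forward 4.2 m, then turn right 28°, forward 5.6 m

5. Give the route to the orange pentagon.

turn right 84°, forward 8.2 m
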